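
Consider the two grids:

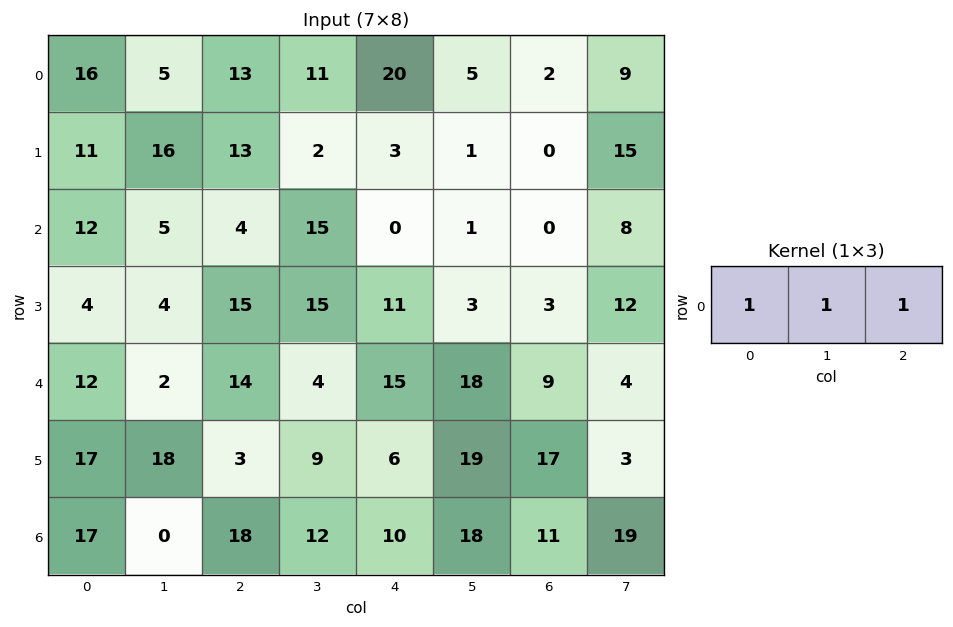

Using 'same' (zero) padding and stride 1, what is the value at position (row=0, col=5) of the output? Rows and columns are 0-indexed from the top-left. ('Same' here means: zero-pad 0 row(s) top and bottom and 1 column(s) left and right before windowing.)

27

The receptive field on the zero-padded input at this output position is [20 5 2]. Elementwise product with the kernel and sum: 20·1 + 5·1 + 2·1.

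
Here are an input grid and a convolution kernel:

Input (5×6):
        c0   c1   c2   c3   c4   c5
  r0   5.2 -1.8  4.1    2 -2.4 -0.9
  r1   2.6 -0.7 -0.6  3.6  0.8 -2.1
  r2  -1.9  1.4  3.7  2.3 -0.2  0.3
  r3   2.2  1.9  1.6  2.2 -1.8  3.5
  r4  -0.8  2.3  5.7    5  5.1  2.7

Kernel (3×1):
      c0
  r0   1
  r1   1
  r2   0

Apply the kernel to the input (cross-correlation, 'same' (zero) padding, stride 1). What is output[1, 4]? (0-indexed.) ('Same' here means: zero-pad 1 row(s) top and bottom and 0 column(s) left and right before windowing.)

-1.6

The receptive field on the zero-padded input at this output position is [-2.4 / 0.8 / -0.2]. Elementwise product with the kernel and sum: -2.4·1 + 0.8·1.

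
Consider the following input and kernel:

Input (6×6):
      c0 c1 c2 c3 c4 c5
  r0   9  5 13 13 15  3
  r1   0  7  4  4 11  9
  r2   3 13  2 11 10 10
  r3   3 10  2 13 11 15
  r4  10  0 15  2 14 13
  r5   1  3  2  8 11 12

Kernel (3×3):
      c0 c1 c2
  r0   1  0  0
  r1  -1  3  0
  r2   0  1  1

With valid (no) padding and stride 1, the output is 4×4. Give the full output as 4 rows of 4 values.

45 23 42 62
48 15 59 49
45 26 55 58
-2 65 12 76

Output[0,0]: The receptive field on the input at this output position is [9 5 13 / 0 7 4 / 3 13 2]. Elementwise product with the kernel and sum: 9·1 + 0·-1 + 7·3 + 13·1 + 2·1.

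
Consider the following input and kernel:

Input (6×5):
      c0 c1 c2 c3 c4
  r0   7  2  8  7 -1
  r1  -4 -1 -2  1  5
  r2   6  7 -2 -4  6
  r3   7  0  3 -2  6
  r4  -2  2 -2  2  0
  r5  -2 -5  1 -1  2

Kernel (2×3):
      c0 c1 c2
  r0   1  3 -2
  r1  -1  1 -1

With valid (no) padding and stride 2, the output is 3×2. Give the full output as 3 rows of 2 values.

Output[0,0]: The receptive field on the input at this output position is [7 2 8 / -4 -1 -2]. Elementwise product with the kernel and sum: 7·1 + 2·3 + 8·-2 + -4·-1 + -1·1 + -2·-1.

2 29
21 -37
4 0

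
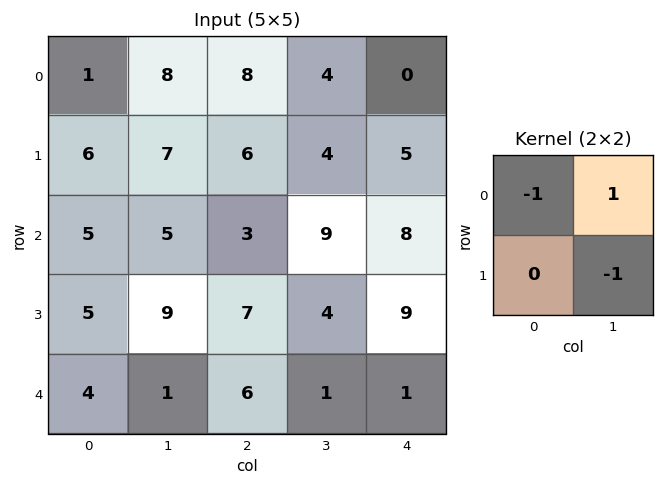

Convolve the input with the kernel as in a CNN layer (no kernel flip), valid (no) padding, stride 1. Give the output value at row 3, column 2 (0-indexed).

The receptive field on the input at this output position is [7 4 / 6 1]. Elementwise product with the kernel and sum: 7·-1 + 4·1 + 1·-1.

-4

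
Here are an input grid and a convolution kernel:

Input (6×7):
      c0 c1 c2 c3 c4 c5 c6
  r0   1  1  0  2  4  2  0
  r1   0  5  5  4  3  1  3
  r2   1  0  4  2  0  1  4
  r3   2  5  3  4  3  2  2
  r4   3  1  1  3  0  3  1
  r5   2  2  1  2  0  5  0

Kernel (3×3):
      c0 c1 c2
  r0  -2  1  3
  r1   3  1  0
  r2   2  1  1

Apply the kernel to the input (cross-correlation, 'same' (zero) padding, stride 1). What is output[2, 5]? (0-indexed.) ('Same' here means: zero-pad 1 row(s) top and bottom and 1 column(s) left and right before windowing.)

The receptive field on the zero-padded input at this output position is [3 1 3 / 0 1 4 / 3 2 2]. Elementwise product with the kernel and sum: 3·-2 + 1·1 + 3·3 + 0·3 + 1·1 + 3·2 + 2·1 + 2·1.

15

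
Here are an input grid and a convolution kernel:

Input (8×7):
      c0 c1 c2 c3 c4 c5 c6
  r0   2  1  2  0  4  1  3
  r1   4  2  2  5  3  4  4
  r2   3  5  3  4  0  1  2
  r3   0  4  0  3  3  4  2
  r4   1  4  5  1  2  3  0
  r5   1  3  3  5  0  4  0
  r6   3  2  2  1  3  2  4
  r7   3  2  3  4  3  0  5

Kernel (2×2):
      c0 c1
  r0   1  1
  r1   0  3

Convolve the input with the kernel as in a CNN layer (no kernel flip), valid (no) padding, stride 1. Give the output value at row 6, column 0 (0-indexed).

The receptive field on the input at this output position is [3 2 / 3 2]. Elementwise product with the kernel and sum: 3·1 + 2·1 + 2·3.

11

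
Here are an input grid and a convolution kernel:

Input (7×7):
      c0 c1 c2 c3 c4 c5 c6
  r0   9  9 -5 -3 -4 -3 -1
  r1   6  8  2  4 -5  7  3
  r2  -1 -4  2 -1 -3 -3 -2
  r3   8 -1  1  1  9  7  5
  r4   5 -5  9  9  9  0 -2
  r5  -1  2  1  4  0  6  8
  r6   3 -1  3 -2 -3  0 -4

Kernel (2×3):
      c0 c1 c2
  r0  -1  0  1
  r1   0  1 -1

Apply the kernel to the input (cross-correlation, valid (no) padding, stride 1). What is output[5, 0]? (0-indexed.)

The receptive field on the input at this output position is [-1 2 1 / 3 -1 3]. Elementwise product with the kernel and sum: -1·-1 + 1·1 + -1·1 + 3·-1.

-2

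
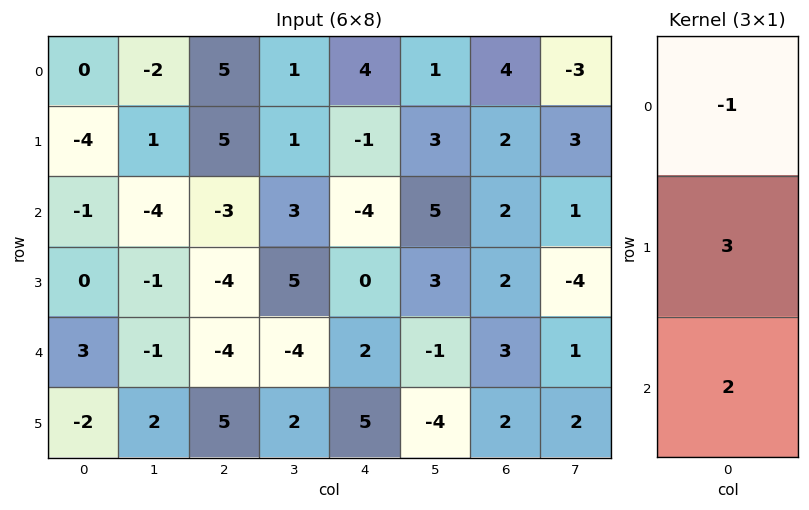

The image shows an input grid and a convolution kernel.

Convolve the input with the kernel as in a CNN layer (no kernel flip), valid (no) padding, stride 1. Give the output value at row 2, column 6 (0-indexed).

The receptive field on the input at this output position is [2 / 2 / 3]. Elementwise product with the kernel and sum: 2·-1 + 2·3 + 3·2.

10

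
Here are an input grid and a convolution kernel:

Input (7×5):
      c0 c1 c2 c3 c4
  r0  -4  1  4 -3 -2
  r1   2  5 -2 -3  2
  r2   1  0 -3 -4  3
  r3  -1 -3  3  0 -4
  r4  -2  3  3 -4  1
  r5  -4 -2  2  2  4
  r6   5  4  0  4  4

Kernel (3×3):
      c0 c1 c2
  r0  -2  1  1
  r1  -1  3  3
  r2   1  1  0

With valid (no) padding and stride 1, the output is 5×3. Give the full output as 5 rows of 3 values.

Output[0,0]: The receptive field on the input at this output position is [-4 1 4 / 2 5 -2 / 1 0 -3]. Elementwise product with the kernel and sum: -4·-2 + 1·1 + 4·1 + 2·-1 + 5·3 + -2·3 + 1·1 + 0·1.
Output[0,1]: The receptive field on the input at this output position is [1 4 -3 / 5 -2 -3 / 0 -3 -4]. Elementwise product with the kernel and sum: 1·-2 + 4·1 + -3·1 + 5·-1 + -2·3 + -3·3 + 0·1 + -3·1.

21 -24 -21
-15 -36 6
-3 11 -11
16 3 -18
23 11 11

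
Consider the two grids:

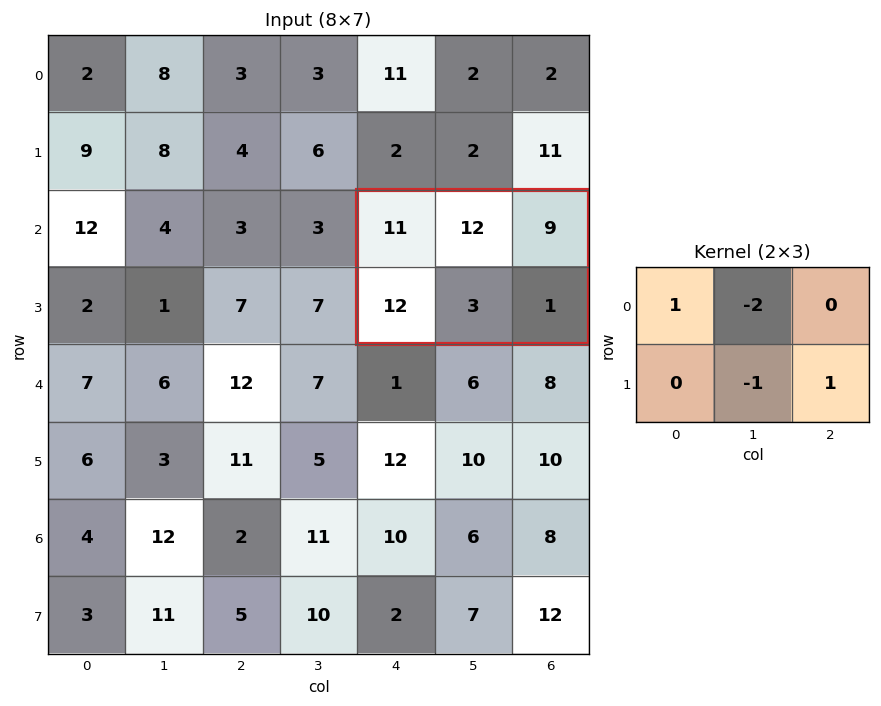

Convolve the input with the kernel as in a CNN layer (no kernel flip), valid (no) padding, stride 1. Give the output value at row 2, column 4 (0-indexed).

The receptive field on the input at this output position is [11 12 9 / 12 3 1]. Elementwise product with the kernel and sum: 11·1 + 12·-2 + 3·-1 + 1·1.

-15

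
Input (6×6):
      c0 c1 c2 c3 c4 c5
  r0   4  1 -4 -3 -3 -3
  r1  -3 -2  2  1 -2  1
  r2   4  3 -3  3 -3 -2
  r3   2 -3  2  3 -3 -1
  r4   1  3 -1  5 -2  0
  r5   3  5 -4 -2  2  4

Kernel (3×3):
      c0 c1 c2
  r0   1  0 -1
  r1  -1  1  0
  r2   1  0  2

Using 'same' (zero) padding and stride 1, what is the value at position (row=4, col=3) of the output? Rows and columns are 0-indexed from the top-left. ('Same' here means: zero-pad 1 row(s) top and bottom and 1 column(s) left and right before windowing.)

The receptive field on the zero-padded input at this output position is [2 3 -3 / -1 5 -2 / -4 -2 2]. Elementwise product with the kernel and sum: 2·1 + -3·-1 + -1·-1 + 5·1 + -4·1 + 2·2.

11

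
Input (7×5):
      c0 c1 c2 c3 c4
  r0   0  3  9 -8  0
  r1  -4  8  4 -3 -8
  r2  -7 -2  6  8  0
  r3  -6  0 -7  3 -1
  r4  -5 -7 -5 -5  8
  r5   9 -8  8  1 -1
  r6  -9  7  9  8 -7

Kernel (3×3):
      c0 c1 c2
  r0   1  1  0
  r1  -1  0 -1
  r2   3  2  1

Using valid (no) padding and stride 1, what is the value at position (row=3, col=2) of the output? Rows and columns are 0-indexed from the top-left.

The receptive field on the input at this output position is [-7 3 -1 / -5 -5 8 / 8 1 -1]. Elementwise product with the kernel and sum: -7·1 + 3·1 + -5·-1 + 8·-1 + 8·3 + 1·2 + -1·1.

18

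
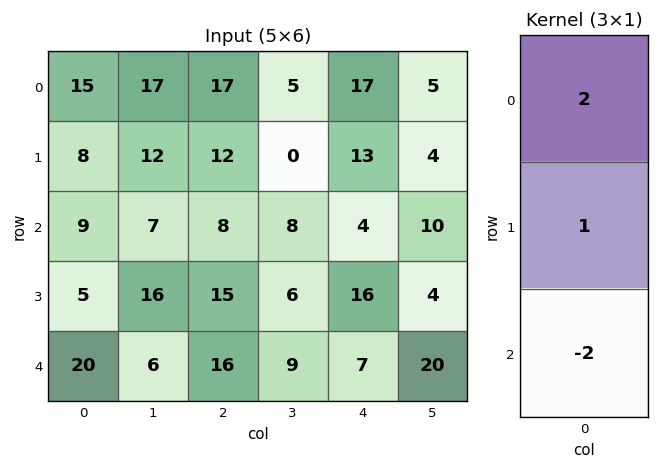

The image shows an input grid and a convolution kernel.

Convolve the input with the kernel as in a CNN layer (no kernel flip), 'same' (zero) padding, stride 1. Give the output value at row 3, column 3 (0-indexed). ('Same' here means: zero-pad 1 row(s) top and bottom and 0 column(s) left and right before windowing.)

The receptive field on the zero-padded input at this output position is [8 / 6 / 9]. Elementwise product with the kernel and sum: 8·2 + 6·1 + 9·-2.

4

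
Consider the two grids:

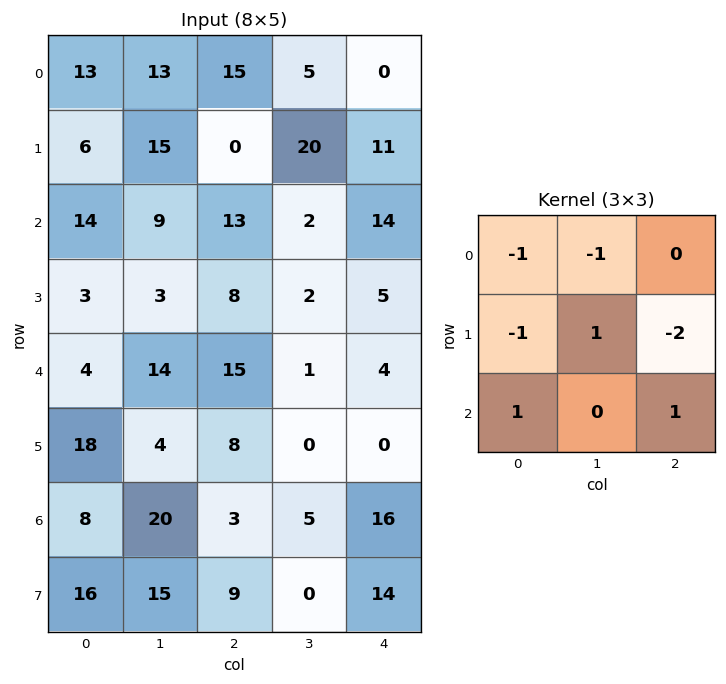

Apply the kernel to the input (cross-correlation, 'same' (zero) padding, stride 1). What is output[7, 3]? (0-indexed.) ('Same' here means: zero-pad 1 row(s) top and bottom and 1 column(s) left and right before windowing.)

-45

The receptive field on the zero-padded input at this output position is [3 5 16 / 9 0 14 / 0 0 0]. Elementwise product with the kernel and sum: 3·-1 + 5·-1 + 9·-1 + 0·1 + 14·-2 + 0·1 + 0·1.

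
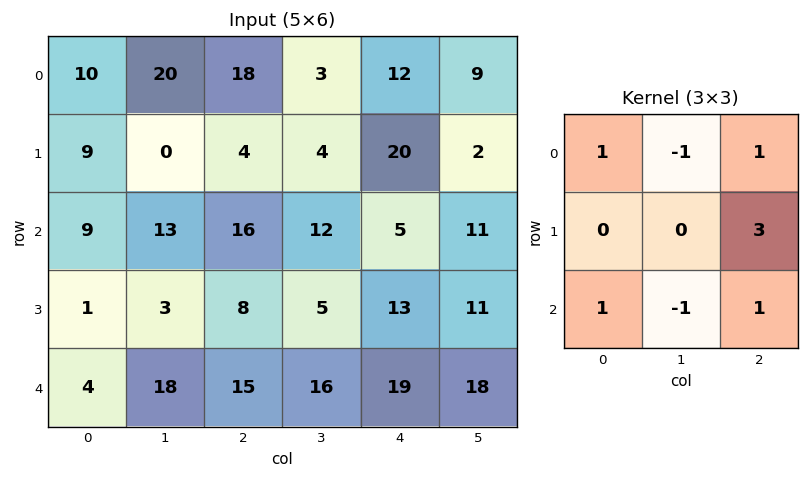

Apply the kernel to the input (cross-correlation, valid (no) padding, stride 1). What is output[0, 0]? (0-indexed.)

The receptive field on the input at this output position is [10 20 18 / 9 0 4 / 9 13 16]. Elementwise product with the kernel and sum: 10·1 + 20·-1 + 18·1 + 4·3 + 9·1 + 13·-1 + 16·1.

32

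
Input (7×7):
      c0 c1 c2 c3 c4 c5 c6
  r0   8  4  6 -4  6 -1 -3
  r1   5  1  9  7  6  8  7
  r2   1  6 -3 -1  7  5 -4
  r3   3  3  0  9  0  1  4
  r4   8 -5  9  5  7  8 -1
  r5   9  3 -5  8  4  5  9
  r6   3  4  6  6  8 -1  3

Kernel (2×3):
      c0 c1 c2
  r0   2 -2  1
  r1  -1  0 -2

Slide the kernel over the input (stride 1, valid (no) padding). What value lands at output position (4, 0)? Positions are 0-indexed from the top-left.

The receptive field on the input at this output position is [8 -5 9 / 9 3 -5]. Elementwise product with the kernel and sum: 8·2 + -5·-2 + 9·1 + 9·-1 + -5·-2.

36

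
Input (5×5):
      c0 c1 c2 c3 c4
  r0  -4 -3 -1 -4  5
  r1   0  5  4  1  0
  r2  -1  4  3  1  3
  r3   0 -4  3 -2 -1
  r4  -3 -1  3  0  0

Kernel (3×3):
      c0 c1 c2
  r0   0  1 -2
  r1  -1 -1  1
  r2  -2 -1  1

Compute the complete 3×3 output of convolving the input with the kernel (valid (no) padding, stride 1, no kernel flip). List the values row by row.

Output[0,0]: The receptive field on the input at this output position is [-4 -3 -1 / 0 5 4 / -1 4 3]. Elementwise product with the kernel and sum: -3·1 + -1·-2 + 0·-1 + 5·-1 + 4·1 + -1·-2 + 4·-1 + 3·1.

-1 -11 -23
4 -1 -5
15 -1 -13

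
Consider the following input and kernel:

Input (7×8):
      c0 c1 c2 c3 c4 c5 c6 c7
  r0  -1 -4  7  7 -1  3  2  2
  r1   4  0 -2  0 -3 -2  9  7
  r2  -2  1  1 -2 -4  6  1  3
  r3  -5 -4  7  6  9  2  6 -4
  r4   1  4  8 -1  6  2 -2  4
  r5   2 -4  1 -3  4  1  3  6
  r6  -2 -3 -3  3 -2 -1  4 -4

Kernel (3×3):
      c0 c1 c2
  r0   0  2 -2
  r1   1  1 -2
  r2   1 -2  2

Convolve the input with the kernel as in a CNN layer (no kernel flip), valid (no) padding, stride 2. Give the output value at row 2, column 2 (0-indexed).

The receptive field on the input at this output position is [6 2 -2 / 4 1 3 / -2 -1 4]. Elementwise product with the kernel and sum: 2·2 + -2·-2 + 4·1 + 1·1 + 3·-2 + -2·1 + -1·-2 + 4·2.

15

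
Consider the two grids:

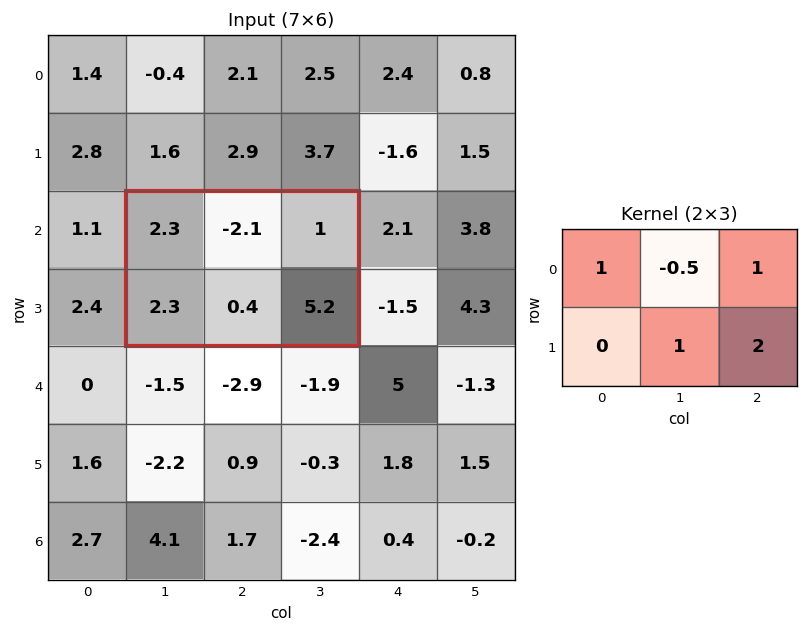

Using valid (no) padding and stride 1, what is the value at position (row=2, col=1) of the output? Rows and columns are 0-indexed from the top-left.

15.15

The receptive field on the input at this output position is [2.3 -2.1 1 / 2.3 0.4 5.2]. Elementwise product with the kernel and sum: 2.3·1 + -2.1·-0.5 + 1·1 + 0.4·1 + 5.2·2.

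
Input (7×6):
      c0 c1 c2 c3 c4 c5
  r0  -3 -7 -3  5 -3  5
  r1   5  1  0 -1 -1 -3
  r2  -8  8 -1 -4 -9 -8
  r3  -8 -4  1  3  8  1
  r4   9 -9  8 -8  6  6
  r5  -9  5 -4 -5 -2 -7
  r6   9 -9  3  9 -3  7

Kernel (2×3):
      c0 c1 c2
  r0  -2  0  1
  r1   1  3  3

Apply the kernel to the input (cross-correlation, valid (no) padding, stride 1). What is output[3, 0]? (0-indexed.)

23

The receptive field on the input at this output position is [-8 -4 1 / 9 -9 8]. Elementwise product with the kernel and sum: -8·-2 + 1·1 + 9·1 + -9·3 + 8·3.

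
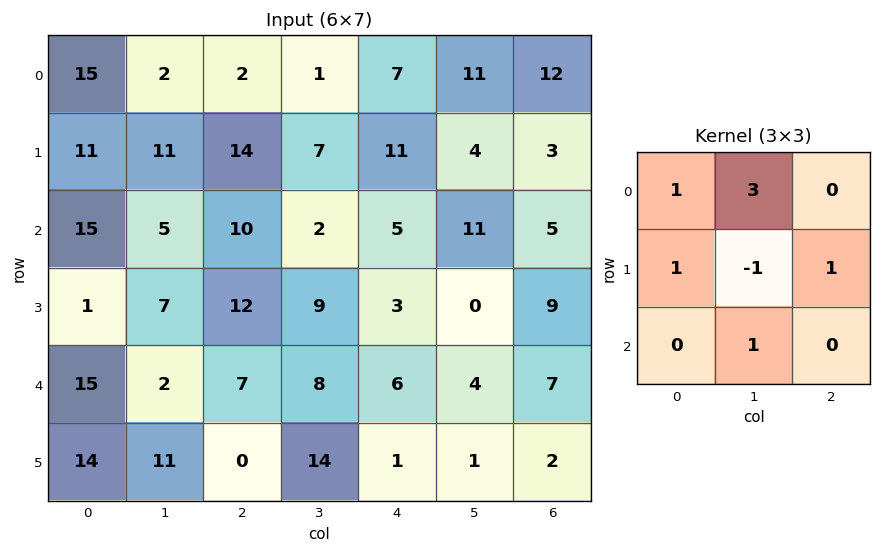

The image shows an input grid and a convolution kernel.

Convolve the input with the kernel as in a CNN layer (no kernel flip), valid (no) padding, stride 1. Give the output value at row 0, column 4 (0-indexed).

61

The receptive field on the input at this output position is [7 11 12 / 11 4 3 / 5 11 5]. Elementwise product with the kernel and sum: 7·1 + 11·3 + 11·1 + 4·-1 + 3·1 + 11·1.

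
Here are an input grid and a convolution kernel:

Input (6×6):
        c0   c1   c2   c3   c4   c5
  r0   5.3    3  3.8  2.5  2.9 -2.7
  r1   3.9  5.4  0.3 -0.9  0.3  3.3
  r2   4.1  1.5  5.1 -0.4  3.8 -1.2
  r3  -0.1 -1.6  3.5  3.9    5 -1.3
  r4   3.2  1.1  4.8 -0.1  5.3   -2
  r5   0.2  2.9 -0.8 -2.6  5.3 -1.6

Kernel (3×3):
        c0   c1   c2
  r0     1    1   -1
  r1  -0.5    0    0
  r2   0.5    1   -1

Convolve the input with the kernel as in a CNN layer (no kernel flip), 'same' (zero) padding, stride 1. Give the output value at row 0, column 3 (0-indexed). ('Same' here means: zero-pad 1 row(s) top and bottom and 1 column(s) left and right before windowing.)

The receptive field on the zero-padded input at this output position is [0 0 0 / 3.8 2.5 2.9 / 0.3 -0.9 0.3]. Elementwise product with the kernel and sum: 0·1 + 0·1 + 0·-1 + 3.8·-0.5 + 0.3·0.5 + -0.9·1 + 0.3·-1.

-2.95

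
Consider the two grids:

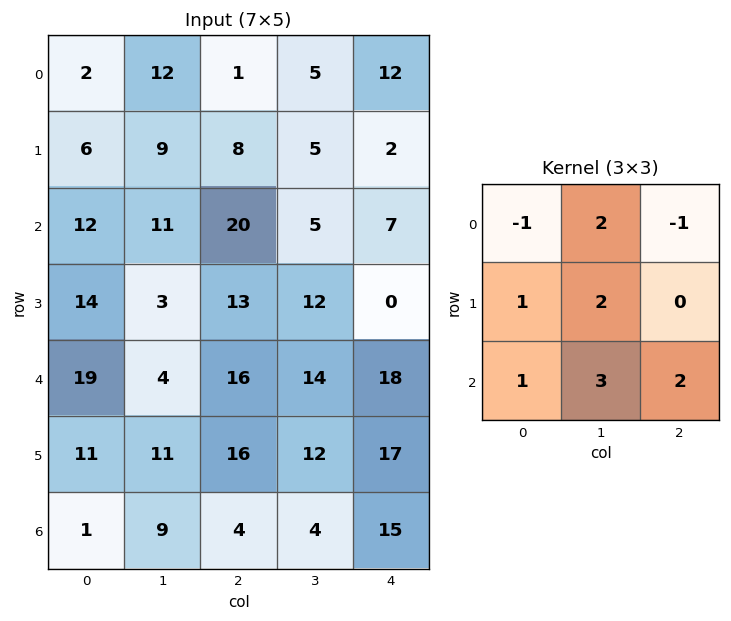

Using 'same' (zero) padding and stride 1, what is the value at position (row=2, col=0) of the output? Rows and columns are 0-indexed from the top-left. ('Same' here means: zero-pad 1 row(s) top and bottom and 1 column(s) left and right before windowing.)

The receptive field on the zero-padded input at this output position is [0 6 9 / 0 12 11 / 0 14 3]. Elementwise product with the kernel and sum: 0·-1 + 6·2 + 9·-1 + 0·1 + 12·2 + 0·1 + 14·3 + 3·2.

75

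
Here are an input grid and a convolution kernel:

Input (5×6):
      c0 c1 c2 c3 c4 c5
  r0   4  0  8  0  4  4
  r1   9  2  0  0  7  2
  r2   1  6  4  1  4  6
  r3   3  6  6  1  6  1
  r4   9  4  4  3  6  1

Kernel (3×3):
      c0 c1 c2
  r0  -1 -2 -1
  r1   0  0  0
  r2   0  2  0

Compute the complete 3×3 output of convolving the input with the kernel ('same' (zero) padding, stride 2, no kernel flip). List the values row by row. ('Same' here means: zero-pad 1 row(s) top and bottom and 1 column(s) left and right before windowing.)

18 0 14
-14 10 -4
-12 -19 -14

Output[0,0]: The receptive field on the zero-padded input at this output position is [0 0 0 / 0 4 0 / 0 9 2]. Elementwise product with the kernel and sum: 0·-1 + 0·-2 + 0·-1 + 9·2.
Output[0,1]: The receptive field on the zero-padded input at this output position is [0 0 0 / 0 8 0 / 2 0 0]. Elementwise product with the kernel and sum: 0·-1 + 0·-2 + 0·-1 + 0·2.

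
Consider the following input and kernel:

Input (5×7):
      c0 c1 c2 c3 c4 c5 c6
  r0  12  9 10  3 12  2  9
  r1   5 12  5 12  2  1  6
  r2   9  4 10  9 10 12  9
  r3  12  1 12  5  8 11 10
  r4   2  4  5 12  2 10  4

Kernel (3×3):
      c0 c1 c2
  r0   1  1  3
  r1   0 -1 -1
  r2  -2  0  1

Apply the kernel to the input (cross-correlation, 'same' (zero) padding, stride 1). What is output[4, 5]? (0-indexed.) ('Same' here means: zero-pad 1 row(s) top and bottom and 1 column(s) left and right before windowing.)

The receptive field on the zero-padded input at this output position is [8 11 10 / 2 10 4 / 0 0 0]. Elementwise product with the kernel and sum: 8·1 + 11·1 + 10·3 + 10·-1 + 4·-1 + 0·-2 + 0·1.

35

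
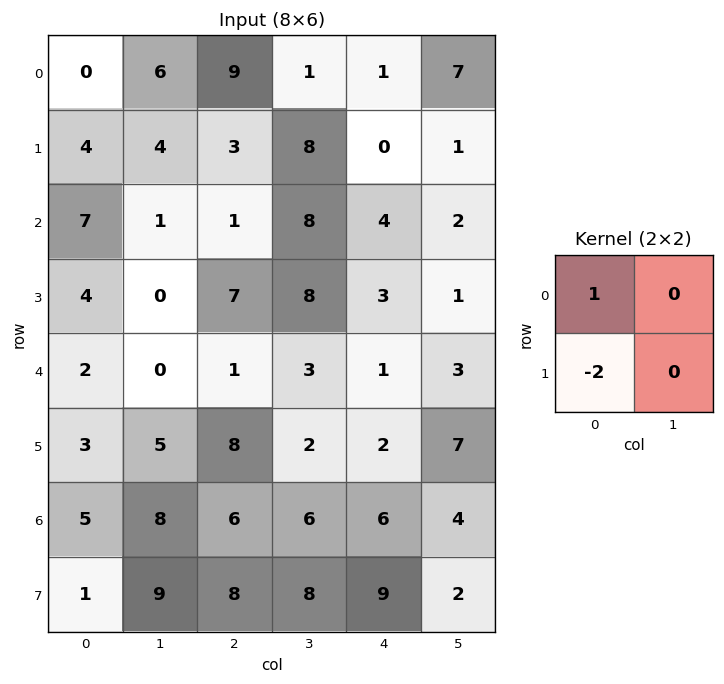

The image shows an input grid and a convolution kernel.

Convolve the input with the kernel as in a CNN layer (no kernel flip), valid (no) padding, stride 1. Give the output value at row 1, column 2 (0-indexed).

1

The receptive field on the input at this output position is [3 8 / 1 8]. Elementwise product with the kernel and sum: 3·1 + 1·-2.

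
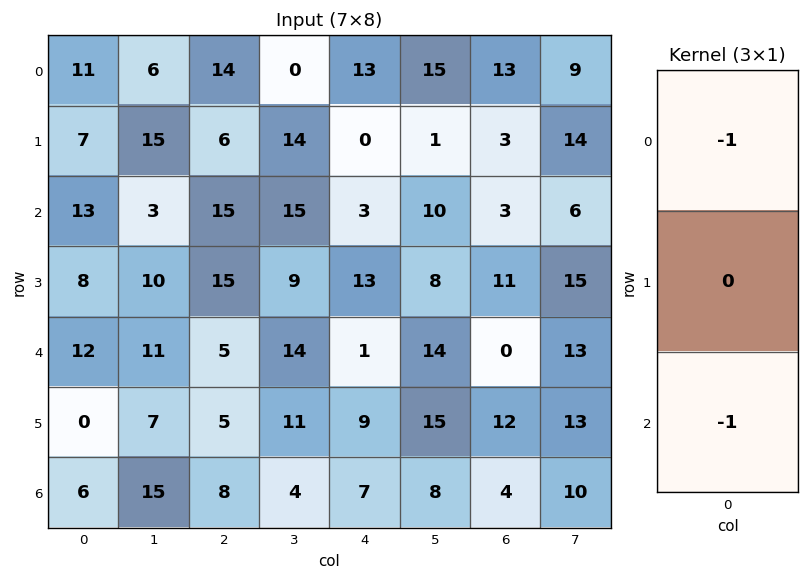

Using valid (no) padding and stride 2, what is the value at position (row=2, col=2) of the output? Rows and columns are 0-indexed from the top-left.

-8

The receptive field on the input at this output position is [1 / 9 / 7]. Elementwise product with the kernel and sum: 1·-1 + 7·-1.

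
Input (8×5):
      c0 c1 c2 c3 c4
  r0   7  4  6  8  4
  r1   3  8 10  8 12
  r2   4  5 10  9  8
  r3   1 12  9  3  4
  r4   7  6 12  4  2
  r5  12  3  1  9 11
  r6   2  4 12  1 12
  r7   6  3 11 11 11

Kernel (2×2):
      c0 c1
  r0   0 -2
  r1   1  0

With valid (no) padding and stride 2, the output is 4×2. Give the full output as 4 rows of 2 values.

Output[0,0]: The receptive field on the input at this output position is [7 4 / 3 8]. Elementwise product with the kernel and sum: 4·-2 + 3·1.
Output[0,1]: The receptive field on the input at this output position is [6 8 / 10 8]. Elementwise product with the kernel and sum: 8·-2 + 10·1.

-5 -6
-9 -9
0 -7
-2 9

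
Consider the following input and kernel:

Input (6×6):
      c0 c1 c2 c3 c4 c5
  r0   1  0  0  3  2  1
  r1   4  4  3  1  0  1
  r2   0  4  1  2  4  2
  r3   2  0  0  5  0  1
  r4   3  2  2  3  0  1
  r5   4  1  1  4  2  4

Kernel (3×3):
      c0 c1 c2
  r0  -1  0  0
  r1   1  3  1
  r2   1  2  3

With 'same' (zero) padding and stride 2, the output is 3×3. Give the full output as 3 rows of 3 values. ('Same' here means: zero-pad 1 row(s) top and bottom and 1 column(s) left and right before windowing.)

Output[0,0]: The receptive field on the zero-padded input at this output position is [0 0 0 / 0 1 0 / 0 4 4]. Elementwise product with the kernel and sum: 0·-1 + 0·1 + 1·3 + 0·1 + 0·1 + 4·2 + 4·3.
Output[0,1]: The receptive field on the zero-padded input at this output position is [0 0 0 / 0 0 3 / 4 3 1]. Elementwise product with the kernel and sum: 0·-1 + 0·1 + 0·3 + 3·1 + 4·1 + 3·2 + 1·3.

23 16 14
8 20 23
22 26 19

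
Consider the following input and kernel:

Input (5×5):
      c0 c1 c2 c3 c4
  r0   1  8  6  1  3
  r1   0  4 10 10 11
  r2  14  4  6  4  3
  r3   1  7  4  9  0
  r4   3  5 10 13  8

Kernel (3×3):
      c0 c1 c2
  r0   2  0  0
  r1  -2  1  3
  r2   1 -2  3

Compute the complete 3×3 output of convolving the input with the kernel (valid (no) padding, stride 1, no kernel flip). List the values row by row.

60 52 42
-7 44 7
68 49 21

Output[0,0]: The receptive field on the input at this output position is [1 8 6 / 0 4 10 / 14 4 6]. Elementwise product with the kernel and sum: 1·2 + 0·-2 + 4·1 + 10·3 + 14·1 + 4·-2 + 6·3.
Output[0,1]: The receptive field on the input at this output position is [8 6 1 / 4 10 10 / 4 6 4]. Elementwise product with the kernel and sum: 8·2 + 4·-2 + 10·1 + 10·3 + 4·1 + 6·-2 + 4·3.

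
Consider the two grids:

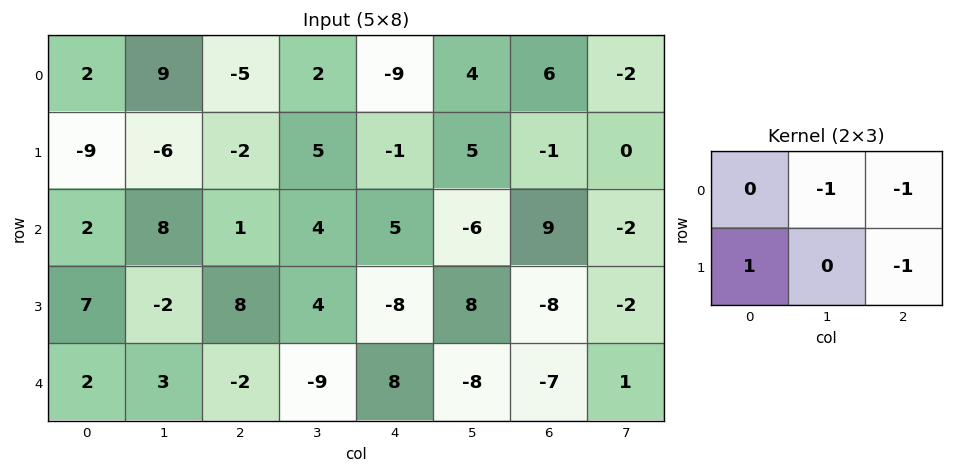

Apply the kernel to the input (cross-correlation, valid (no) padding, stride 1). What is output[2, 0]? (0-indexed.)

The receptive field on the input at this output position is [2 8 1 / 7 -2 8]. Elementwise product with the kernel and sum: 8·-1 + 1·-1 + 7·1 + 8·-1.

-10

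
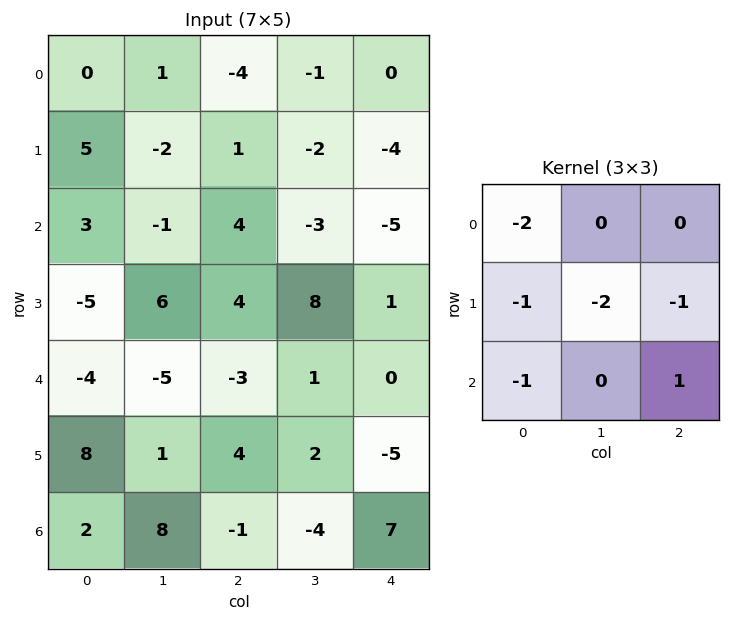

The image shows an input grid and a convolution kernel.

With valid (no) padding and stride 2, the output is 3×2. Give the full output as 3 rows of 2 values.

Output[0,0]: The receptive field on the input at this output position is [0 1 -4 / 5 -2 1 / 3 -1 4]. Elementwise product with the kernel and sum: 0·-2 + 5·-1 + -2·-2 + 1·-1 + 3·-1 + 4·1.

-1 6
-16 -26
-9 11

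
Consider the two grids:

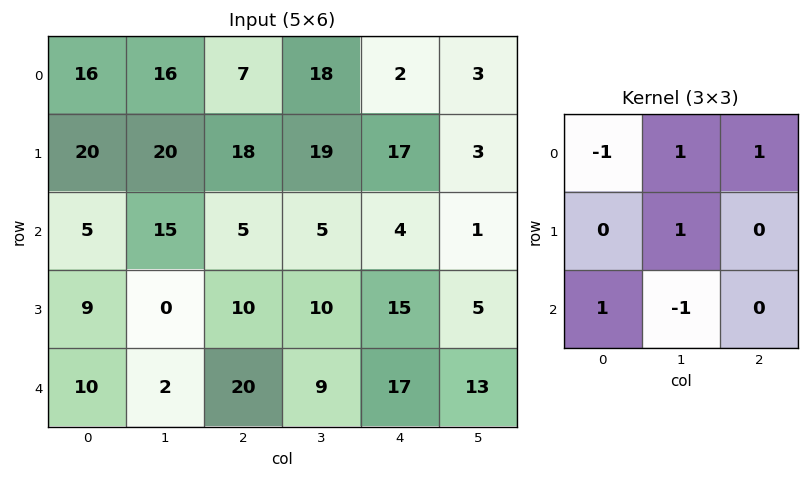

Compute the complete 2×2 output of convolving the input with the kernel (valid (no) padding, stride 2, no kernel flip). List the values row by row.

Output[0,0]: The receptive field on the input at this output position is [16 16 7 / 20 20 18 / 5 15 5]. Elementwise product with the kernel and sum: 16·-1 + 16·1 + 7·1 + 20·1 + 5·1 + 15·-1.

17 32
23 25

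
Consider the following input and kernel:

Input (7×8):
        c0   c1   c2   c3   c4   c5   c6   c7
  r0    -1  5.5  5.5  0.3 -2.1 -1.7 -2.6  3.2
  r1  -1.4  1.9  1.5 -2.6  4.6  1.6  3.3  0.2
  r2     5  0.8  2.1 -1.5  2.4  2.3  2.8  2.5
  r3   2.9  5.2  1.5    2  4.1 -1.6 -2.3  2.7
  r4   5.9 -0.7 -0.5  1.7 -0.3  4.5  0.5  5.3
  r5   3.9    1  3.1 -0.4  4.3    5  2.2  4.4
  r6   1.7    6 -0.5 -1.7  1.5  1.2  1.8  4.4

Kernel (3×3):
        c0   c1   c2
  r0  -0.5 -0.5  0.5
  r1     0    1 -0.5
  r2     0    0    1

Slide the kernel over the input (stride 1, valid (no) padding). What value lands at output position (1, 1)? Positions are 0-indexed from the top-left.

1.85

The receptive field on the input at this output position is [1.9 1.5 -2.6 / 0.8 2.1 -1.5 / 5.2 1.5 2]. Elementwise product with the kernel and sum: 1.9·-0.5 + 1.5·-0.5 + -2.6·0.5 + 2.1·1 + -1.5·-0.5 + 2·1.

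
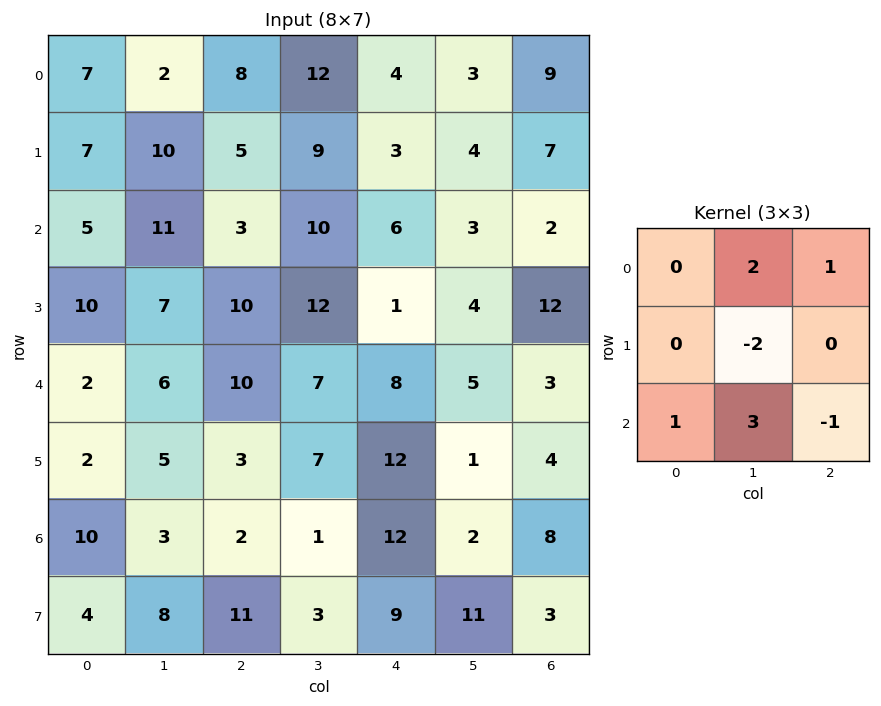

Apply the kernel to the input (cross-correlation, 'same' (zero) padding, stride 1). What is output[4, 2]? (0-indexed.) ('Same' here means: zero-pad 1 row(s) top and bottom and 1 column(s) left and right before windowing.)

The receptive field on the zero-padded input at this output position is [7 10 12 / 6 10 7 / 5 3 7]. Elementwise product with the kernel and sum: 10·2 + 12·1 + 10·-2 + 5·1 + 3·3 + 7·-1.

19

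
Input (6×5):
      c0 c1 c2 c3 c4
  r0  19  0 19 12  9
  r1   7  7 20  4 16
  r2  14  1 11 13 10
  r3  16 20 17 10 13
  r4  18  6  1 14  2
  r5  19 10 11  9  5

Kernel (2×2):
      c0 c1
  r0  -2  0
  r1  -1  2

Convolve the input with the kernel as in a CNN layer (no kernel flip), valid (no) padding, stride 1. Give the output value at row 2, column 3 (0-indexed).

The receptive field on the input at this output position is [13 10 / 10 13]. Elementwise product with the kernel and sum: 13·-2 + 10·-1 + 13·2.

-10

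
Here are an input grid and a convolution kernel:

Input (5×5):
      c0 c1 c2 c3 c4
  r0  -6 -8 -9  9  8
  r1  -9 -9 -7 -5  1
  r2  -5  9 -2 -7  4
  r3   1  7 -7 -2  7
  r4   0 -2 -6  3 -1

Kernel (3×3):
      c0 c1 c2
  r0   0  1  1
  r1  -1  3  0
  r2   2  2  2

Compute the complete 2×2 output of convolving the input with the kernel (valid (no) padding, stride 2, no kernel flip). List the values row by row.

-31 -1
11 -10

Output[0,0]: The receptive field on the input at this output position is [-6 -8 -9 / -9 -9 -7 / -5 9 -2]. Elementwise product with the kernel and sum: -8·1 + -9·1 + -9·-1 + -9·3 + -5·2 + 9·2 + -2·2.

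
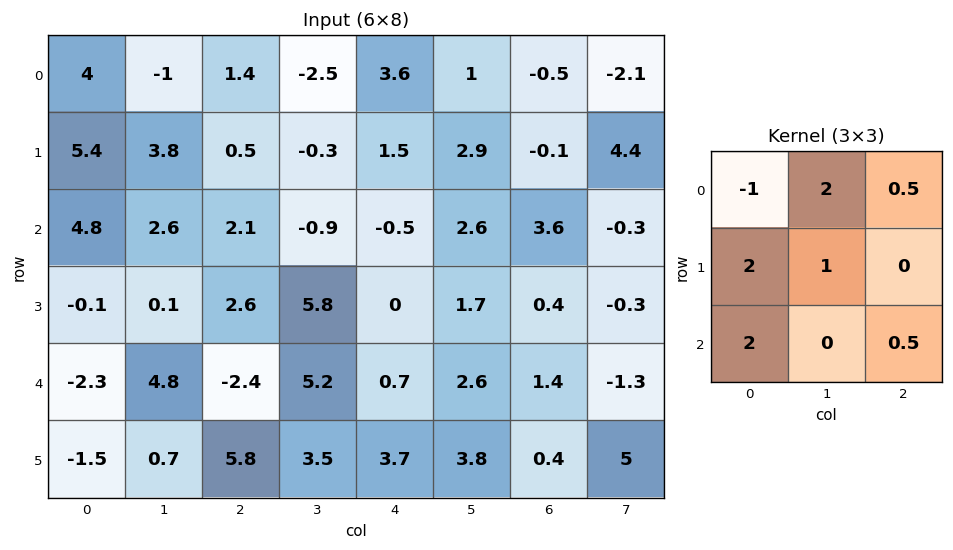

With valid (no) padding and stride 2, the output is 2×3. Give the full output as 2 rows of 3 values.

Output[0,0]: The receptive field on the input at this output position is [4 -1 1.4 / 5.4 3.8 0.5 / 4.8 2.6 2.1]. Elementwise product with the kernel and sum: 4·-1 + -1·2 + 1.4·0.5 + 5.4·2 + 3.8·1 + 4.8·2 + 2.1·0.5.
Output[0,1]: The receptive field on the input at this output position is [1.4 -2.5 3.6 / 0.5 -0.3 1.5 / 2.1 -0.9 -0.5]. Elementwise product with the kernel and sum: 1.4·-1 + -2.5·2 + 3.6·0.5 + 0.5·2 + -0.3·1 + 2.1·2 + -0.5·0.5.

19.95 0.05 4.85
-4.45 2.4 11.3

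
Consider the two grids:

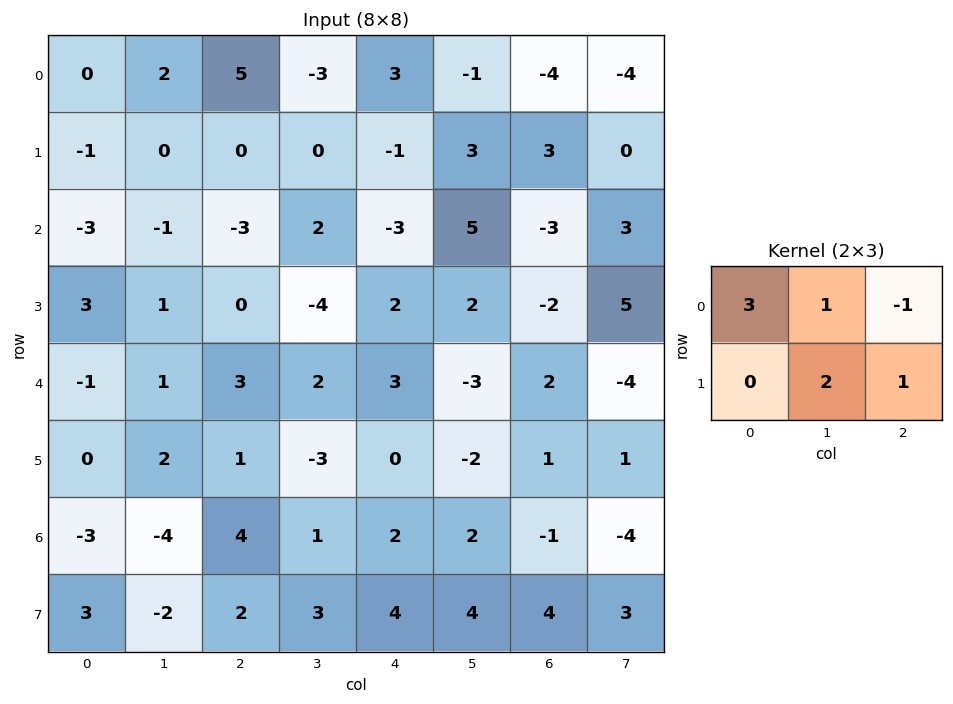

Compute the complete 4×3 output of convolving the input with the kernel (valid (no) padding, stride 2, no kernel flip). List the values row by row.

Output[0,0]: The receptive field on the input at this output position is [0 2 5 / -1 0 0]. Elementwise product with the kernel and sum: 0·3 + 2·1 + 5·-1 + 0·2 + 0·1.

-3 8 21
-5 -10 1
0 2 1
-19 21 21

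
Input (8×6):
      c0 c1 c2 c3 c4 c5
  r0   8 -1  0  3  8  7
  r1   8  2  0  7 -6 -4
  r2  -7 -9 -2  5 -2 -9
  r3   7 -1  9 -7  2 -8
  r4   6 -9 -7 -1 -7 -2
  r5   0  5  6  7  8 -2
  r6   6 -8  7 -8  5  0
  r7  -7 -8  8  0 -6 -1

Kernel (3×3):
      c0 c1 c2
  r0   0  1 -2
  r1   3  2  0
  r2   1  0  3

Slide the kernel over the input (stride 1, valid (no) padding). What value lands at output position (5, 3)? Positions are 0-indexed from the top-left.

The receptive field on the input at this output position is [7 8 -2 / -8 5 0 / 0 -6 -1]. Elementwise product with the kernel and sum: 8·1 + -2·-2 + -8·3 + 5·2 + 0·1 + -1·3.

-5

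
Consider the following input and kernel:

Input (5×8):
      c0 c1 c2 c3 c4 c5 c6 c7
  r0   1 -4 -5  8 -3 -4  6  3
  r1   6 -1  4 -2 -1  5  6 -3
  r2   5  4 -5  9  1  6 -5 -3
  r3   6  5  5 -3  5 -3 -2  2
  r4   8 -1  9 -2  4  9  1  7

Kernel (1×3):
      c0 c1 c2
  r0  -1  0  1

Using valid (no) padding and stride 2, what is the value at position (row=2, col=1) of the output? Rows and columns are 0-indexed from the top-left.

-5

The receptive field on the input at this output position is [9 -2 4]. Elementwise product with the kernel and sum: 9·-1 + 4·1.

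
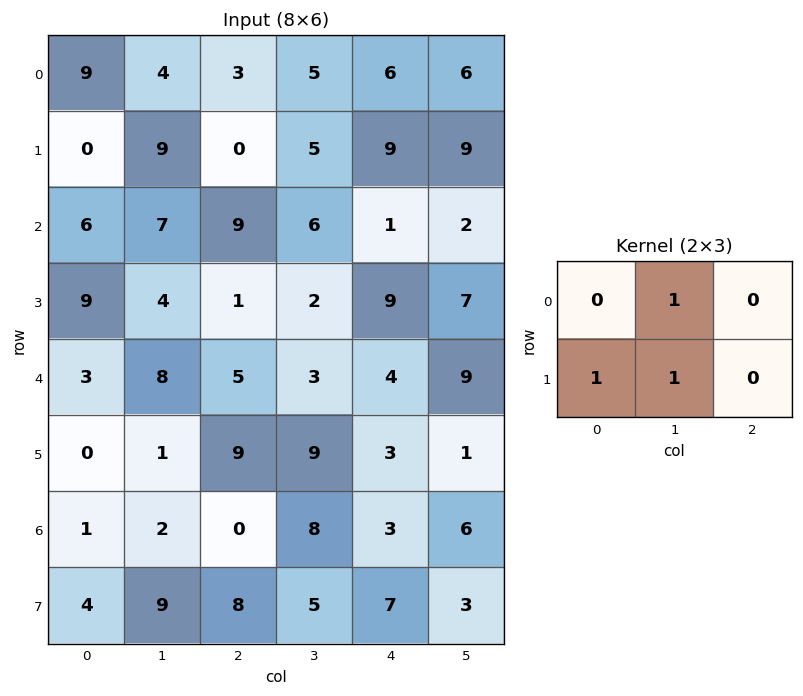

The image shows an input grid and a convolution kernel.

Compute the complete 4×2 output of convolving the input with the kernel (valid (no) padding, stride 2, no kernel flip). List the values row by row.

Output[0,0]: The receptive field on the input at this output position is [9 4 3 / 0 9 0]. Elementwise product with the kernel and sum: 4·1 + 0·1 + 9·1.
Output[0,1]: The receptive field on the input at this output position is [3 5 6 / 0 5 9]. Elementwise product with the kernel and sum: 5·1 + 0·1 + 5·1.

13 10
20 9
9 21
15 21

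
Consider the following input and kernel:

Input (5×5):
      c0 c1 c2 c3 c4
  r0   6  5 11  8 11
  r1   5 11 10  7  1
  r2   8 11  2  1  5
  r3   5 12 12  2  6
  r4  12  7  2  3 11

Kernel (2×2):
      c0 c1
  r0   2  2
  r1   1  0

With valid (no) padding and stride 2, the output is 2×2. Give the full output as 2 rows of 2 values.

27 48
43 18

Output[0,0]: The receptive field on the input at this output position is [6 5 / 5 11]. Elementwise product with the kernel and sum: 6·2 + 5·2 + 5·1.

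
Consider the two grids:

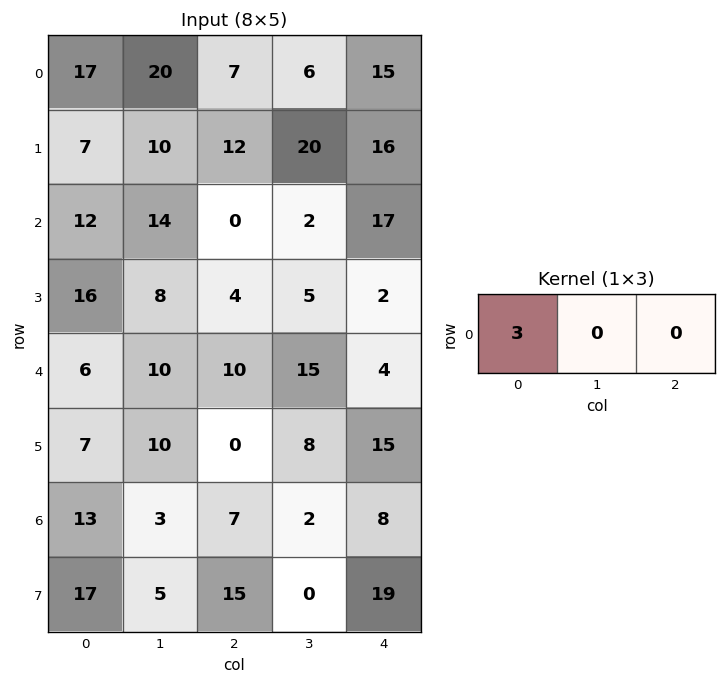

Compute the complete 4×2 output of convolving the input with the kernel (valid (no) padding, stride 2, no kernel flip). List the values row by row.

Output[0,0]: The receptive field on the input at this output position is [17 20 7]. Elementwise product with the kernel and sum: 17·3.

51 21
36 0
18 30
39 21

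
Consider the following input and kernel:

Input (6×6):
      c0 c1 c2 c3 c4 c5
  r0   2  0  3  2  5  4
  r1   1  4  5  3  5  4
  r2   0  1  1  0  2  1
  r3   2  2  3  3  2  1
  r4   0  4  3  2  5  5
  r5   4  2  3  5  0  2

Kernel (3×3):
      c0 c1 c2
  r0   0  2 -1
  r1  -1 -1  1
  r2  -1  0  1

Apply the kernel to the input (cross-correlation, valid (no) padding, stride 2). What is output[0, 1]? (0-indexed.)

The receptive field on the input at this output position is [3 2 5 / 5 3 5 / 1 0 2]. Elementwise product with the kernel and sum: 2·2 + 5·-1 + 5·-1 + 3·-1 + 5·1 + 1·-1 + 2·1.

-3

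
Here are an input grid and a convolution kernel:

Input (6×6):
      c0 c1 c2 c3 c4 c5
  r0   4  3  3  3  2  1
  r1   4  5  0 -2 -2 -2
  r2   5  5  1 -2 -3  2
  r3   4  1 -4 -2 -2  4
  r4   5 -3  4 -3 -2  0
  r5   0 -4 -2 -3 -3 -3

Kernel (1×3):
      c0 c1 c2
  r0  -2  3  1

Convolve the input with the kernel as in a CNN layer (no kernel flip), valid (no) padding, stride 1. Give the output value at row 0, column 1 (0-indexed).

6

The receptive field on the input at this output position is [3 3 3]. Elementwise product with the kernel and sum: 3·-2 + 3·3 + 3·1.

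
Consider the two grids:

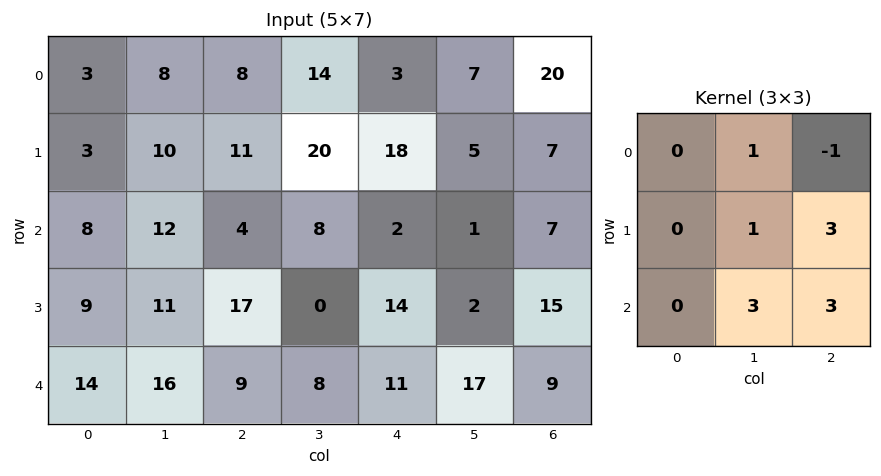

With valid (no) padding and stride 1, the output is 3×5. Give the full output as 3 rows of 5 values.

Output[0,0]: The receptive field on the input at this output position is [3 8 8 / 3 10 11 / 8 12 4]. Elementwise product with the kernel and sum: 8·1 + 8·-1 + 10·1 + 11·3 + 12·3 + 4·3.
Output[0,1]: The receptive field on the input at this output position is [8 8 14 / 10 11 20 / 12 4 8]. Elementwise product with the kernel and sum: 8·1 + 14·-1 + 11·1 + 20·3 + 4·3 + 8·3.

91 101 115 38 37
107 70 58 66 71
145 64 105 105 119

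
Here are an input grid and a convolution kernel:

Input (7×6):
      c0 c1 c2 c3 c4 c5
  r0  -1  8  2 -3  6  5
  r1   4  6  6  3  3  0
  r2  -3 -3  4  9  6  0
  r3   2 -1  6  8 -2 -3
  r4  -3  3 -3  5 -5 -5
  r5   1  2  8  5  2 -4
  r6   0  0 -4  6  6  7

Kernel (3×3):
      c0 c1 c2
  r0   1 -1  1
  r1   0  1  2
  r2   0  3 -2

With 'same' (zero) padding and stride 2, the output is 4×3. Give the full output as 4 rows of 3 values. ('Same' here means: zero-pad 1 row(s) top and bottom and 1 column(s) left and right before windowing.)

15 8 25
1 27 6
-1 22 6
1 7 19

Output[0,0]: The receptive field on the zero-padded input at this output position is [0 0 0 / 0 -1 8 / 0 4 6]. Elementwise product with the kernel and sum: 0·1 + 0·-1 + 0·1 + -1·1 + 8·2 + 4·3 + 6·-2.
Output[0,1]: The receptive field on the zero-padded input at this output position is [0 0 0 / 8 2 -3 / 6 6 3]. Elementwise product with the kernel and sum: 0·1 + 0·-1 + 0·1 + 2·1 + -3·2 + 6·3 + 3·-2.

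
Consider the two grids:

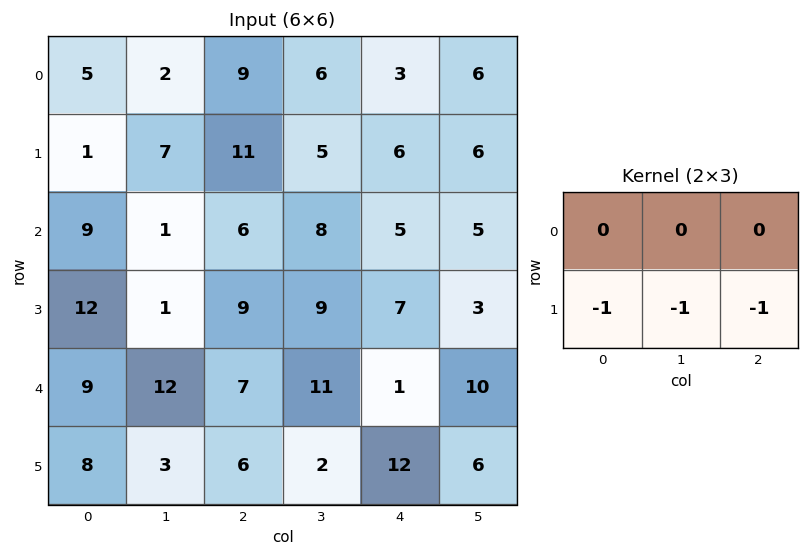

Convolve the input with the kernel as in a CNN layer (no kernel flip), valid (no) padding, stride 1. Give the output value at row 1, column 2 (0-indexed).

-19

The receptive field on the input at this output position is [11 5 6 / 6 8 5]. Elementwise product with the kernel and sum: 6·-1 + 8·-1 + 5·-1.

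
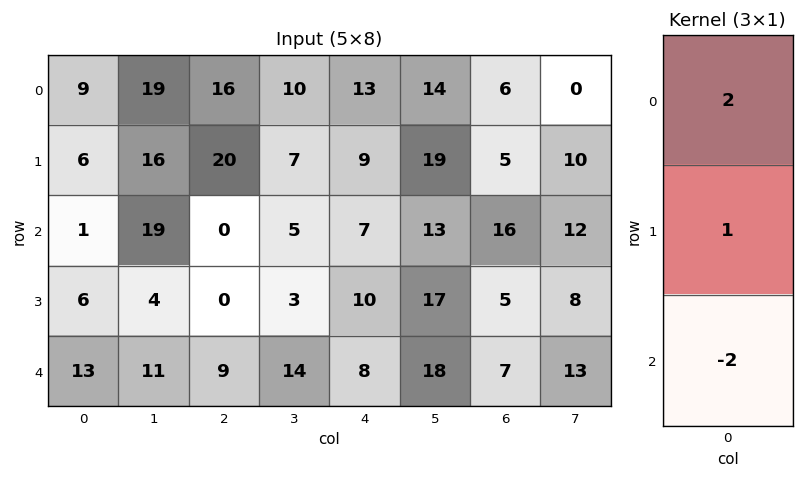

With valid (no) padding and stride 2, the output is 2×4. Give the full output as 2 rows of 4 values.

22 52 21 -15
-18 -18 8 23

Output[0,0]: The receptive field on the input at this output position is [9 / 6 / 1]. Elementwise product with the kernel and sum: 9·2 + 6·1 + 1·-2.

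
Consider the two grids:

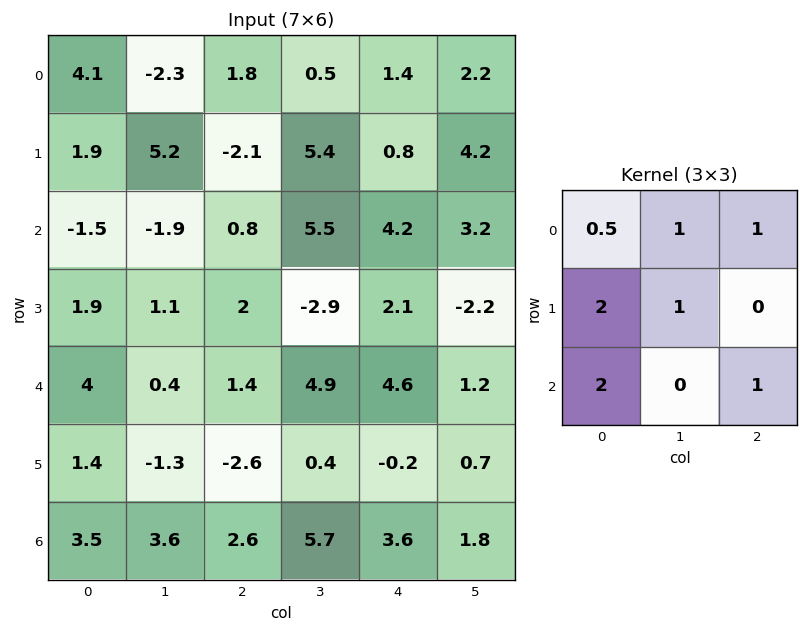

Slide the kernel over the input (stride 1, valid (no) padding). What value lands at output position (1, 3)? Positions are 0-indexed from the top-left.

The receptive field on the input at this output position is [5.4 0.8 4.2 / 5.5 4.2 3.2 / -2.9 2.1 -2.2]. Elementwise product with the kernel and sum: 5.4·0.5 + 0.8·1 + 4.2·1 + 5.5·2 + 4.2·1 + -2.9·2 + -2.2·1.

14.9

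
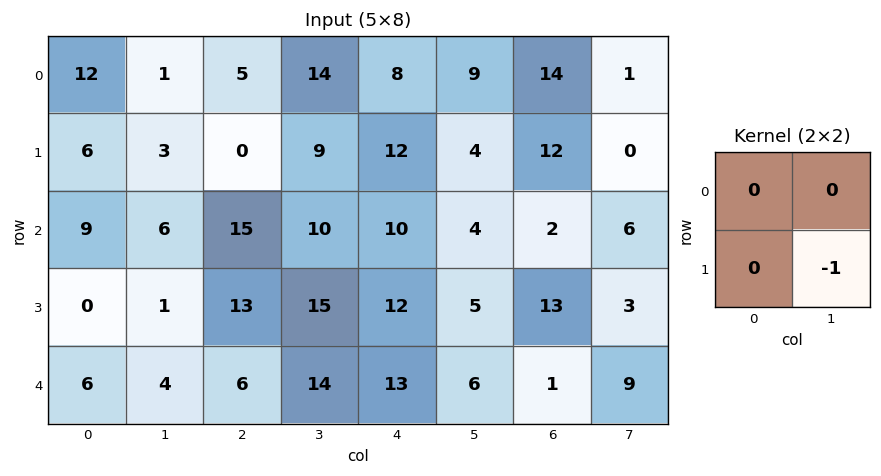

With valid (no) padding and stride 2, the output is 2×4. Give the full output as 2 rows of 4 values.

Output[0,0]: The receptive field on the input at this output position is [12 1 / 6 3]. Elementwise product with the kernel and sum: 3·-1.

-3 -9 -4 0
-1 -15 -5 -3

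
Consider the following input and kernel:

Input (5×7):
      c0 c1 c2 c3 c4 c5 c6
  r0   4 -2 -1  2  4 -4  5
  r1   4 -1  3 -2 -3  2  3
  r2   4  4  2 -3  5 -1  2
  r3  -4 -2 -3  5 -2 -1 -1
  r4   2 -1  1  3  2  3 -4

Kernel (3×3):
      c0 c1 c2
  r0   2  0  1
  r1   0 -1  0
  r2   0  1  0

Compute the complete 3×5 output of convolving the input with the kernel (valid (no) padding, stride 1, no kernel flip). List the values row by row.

12 -3 1 8 10
5 -9 11 -9 -3
11 9 7 -3 16

Output[0,0]: The receptive field on the input at this output position is [4 -2 -1 / 4 -1 3 / 4 4 2]. Elementwise product with the kernel and sum: 4·2 + -1·1 + -1·-1 + 4·1.
Output[0,1]: The receptive field on the input at this output position is [-2 -1 2 / -1 3 -2 / 4 2 -3]. Elementwise product with the kernel and sum: -2·2 + 2·1 + 3·-1 + 2·1.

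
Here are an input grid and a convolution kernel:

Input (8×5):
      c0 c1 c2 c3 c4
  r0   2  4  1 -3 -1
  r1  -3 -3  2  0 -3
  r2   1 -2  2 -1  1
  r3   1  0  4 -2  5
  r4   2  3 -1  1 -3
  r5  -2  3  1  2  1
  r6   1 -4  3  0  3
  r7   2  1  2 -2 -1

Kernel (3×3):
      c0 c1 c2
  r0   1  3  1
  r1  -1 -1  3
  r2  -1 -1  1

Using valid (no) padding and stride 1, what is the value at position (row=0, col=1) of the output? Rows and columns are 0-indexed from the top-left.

The receptive field on the input at this output position is [4 1 -3 / -3 2 0 / -2 2 -1]. Elementwise product with the kernel and sum: 4·1 + 1·3 + -3·1 + -3·-1 + 2·-1 + 0·3 + -2·-1 + 2·-1 + -1·1.

4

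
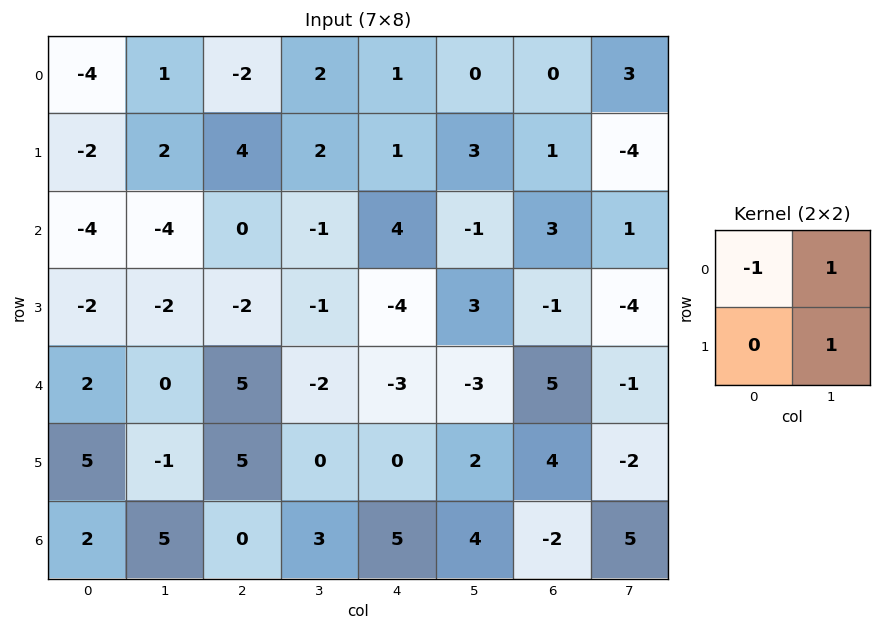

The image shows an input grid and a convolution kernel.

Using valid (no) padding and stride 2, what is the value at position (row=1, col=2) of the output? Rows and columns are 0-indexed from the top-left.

The receptive field on the input at this output position is [4 -1 / -4 3]. Elementwise product with the kernel and sum: 4·-1 + -1·1 + 3·1.

-2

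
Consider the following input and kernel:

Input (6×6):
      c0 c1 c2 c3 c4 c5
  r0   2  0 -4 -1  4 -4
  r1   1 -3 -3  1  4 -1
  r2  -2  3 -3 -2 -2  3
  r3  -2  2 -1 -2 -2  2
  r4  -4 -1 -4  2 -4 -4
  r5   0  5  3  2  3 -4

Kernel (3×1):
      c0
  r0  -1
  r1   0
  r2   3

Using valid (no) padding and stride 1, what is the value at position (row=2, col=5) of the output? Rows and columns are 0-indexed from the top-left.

-15

The receptive field on the input at this output position is [3 / 2 / -4]. Elementwise product with the kernel and sum: 3·-1 + -4·3.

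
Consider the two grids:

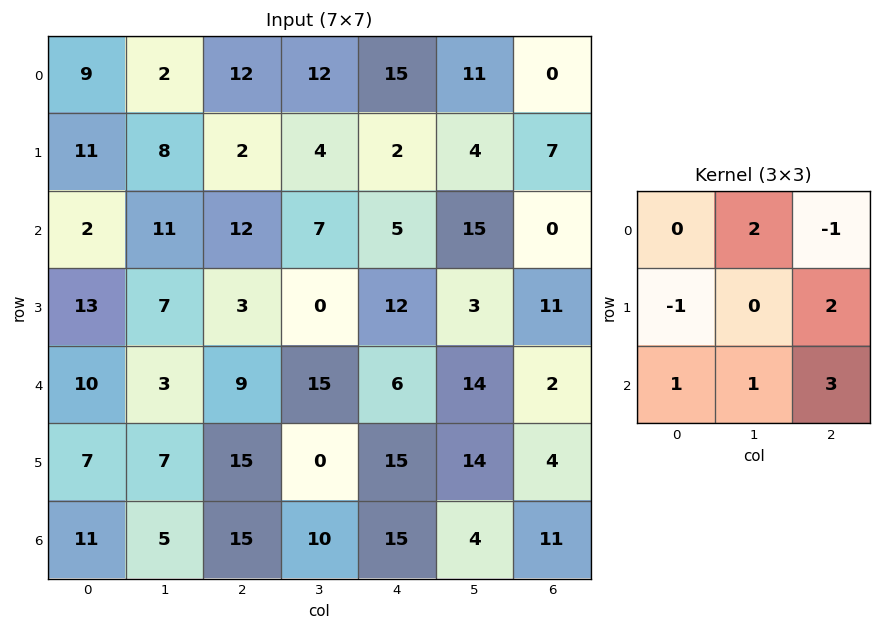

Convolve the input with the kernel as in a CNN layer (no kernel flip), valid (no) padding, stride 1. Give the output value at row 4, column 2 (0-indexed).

109

The receptive field on the input at this output position is [9 15 6 / 15 0 15 / 15 10 15]. Elementwise product with the kernel and sum: 15·2 + 6·-1 + 15·-1 + 15·2 + 15·1 + 10·1 + 15·3.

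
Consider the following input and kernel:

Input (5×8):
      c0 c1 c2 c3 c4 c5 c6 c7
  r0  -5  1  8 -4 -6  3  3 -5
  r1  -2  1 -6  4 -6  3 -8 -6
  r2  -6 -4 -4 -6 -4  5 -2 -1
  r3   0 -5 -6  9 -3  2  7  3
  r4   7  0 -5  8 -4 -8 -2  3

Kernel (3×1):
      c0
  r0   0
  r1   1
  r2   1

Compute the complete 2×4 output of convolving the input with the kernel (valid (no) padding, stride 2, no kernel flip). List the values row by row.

Output[0,0]: The receptive field on the input at this output position is [-5 / -2 / -6]. Elementwise product with the kernel and sum: -2·1 + -6·1.

-8 -10 -10 -10
7 -11 -7 5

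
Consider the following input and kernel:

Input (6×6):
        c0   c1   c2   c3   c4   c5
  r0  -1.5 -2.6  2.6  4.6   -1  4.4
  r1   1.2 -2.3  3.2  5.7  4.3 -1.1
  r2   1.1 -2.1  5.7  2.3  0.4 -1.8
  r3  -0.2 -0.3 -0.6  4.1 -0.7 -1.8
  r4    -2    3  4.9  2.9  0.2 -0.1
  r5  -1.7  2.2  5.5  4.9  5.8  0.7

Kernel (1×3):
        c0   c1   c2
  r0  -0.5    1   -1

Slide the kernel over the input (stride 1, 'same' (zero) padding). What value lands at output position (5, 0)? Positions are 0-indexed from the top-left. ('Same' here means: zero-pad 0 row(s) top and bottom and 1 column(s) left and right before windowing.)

-3.9

The receptive field on the zero-padded input at this output position is [0 -1.7 2.2]. Elementwise product with the kernel and sum: 0·-0.5 + -1.7·1 + 2.2·-1.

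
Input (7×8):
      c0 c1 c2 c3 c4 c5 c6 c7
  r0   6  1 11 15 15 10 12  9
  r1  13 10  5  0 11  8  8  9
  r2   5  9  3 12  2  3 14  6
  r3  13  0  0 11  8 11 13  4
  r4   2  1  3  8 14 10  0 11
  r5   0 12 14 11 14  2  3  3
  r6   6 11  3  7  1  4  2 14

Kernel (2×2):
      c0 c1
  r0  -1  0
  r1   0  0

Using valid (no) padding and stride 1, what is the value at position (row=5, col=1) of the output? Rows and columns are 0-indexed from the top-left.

The receptive field on the input at this output position is [12 14 / 11 3]. Elementwise product with the kernel and sum: 12·-1.

-12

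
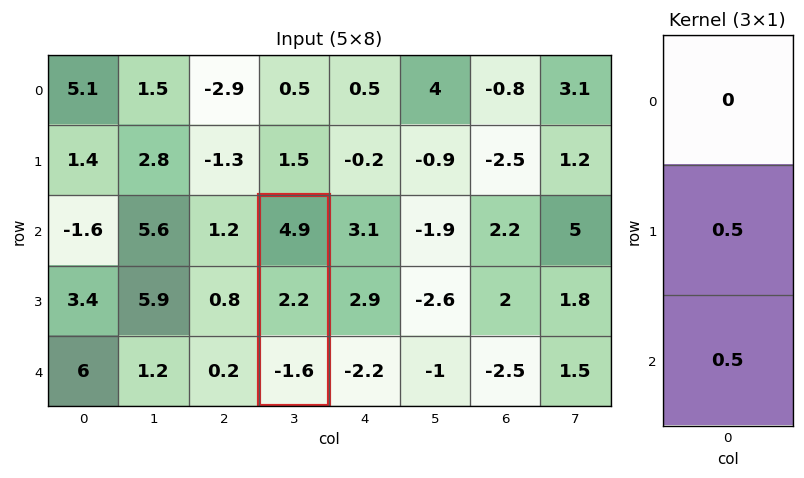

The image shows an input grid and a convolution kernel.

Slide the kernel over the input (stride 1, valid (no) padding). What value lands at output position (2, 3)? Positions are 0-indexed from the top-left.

0.3

The receptive field on the input at this output position is [4.9 / 2.2 / -1.6]. Elementwise product with the kernel and sum: 2.2·0.5 + -1.6·0.5.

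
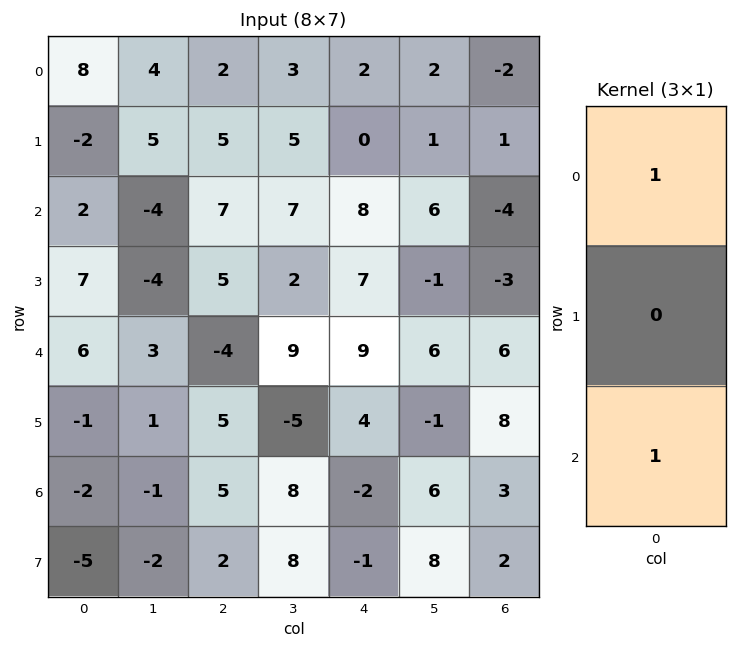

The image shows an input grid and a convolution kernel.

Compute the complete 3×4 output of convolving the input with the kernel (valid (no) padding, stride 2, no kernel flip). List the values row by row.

Output[0,0]: The receptive field on the input at this output position is [8 / -2 / 2]. Elementwise product with the kernel and sum: 8·1 + 2·1.
Output[0,1]: The receptive field on the input at this output position is [2 / 5 / 7]. Elementwise product with the kernel and sum: 2·1 + 7·1.

10 9 10 -6
8 3 17 2
4 1 7 9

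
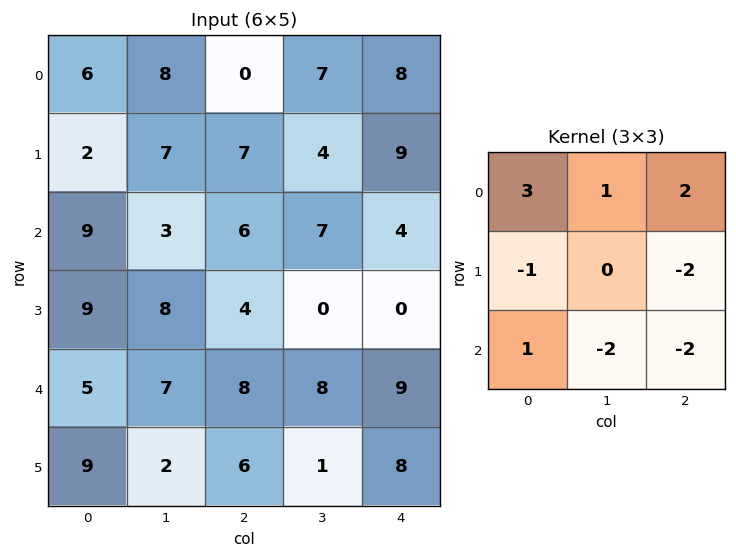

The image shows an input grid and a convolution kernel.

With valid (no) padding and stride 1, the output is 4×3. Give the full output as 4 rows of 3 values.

1 0 -18
-9 19 33
0 -4 3
15 -7 -26

Output[0,0]: The receptive field on the input at this output position is [6 8 0 / 2 7 7 / 9 3 6]. Elementwise product with the kernel and sum: 6·3 + 8·1 + 0·2 + 2·-1 + 7·-2 + 9·1 + 3·-2 + 6·-2.
Output[0,1]: The receptive field on the input at this output position is [8 0 7 / 7 7 4 / 3 6 7]. Elementwise product with the kernel and sum: 8·3 + 0·1 + 7·2 + 7·-1 + 4·-2 + 3·1 + 6·-2 + 7·-2.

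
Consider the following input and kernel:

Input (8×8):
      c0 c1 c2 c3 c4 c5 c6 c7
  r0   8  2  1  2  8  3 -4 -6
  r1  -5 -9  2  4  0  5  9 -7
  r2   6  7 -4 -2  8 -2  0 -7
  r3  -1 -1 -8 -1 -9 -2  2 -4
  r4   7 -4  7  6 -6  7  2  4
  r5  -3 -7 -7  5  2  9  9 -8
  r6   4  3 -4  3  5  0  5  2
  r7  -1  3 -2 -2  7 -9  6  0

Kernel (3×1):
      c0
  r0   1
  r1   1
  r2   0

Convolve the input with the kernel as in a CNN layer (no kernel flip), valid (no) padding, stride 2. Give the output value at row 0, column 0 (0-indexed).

The receptive field on the input at this output position is [8 / -5 / 6]. Elementwise product with the kernel and sum: 8·1 + -5·1.

3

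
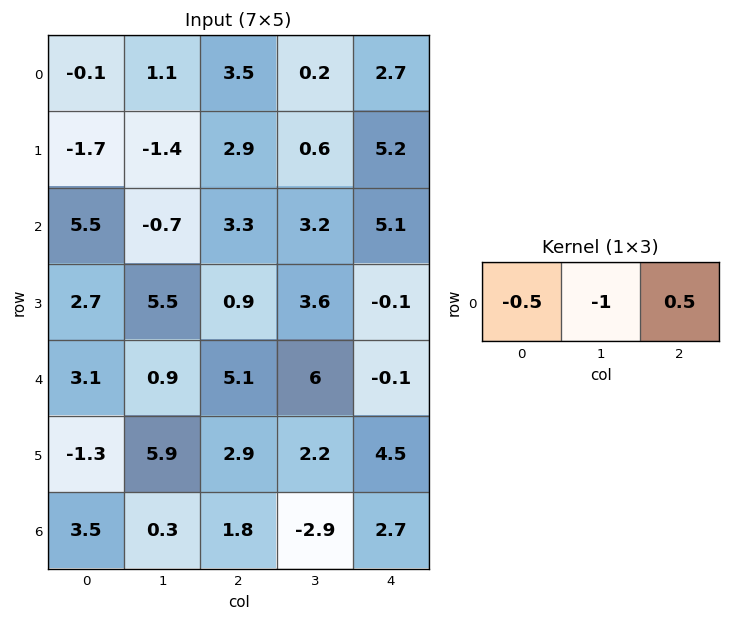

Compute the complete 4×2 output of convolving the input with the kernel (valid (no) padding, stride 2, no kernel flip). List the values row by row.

Output[0,0]: The receptive field on the input at this output position is [-0.1 1.1 3.5]. Elementwise product with the kernel and sum: -0.1·-0.5 + 1.1·-1 + 3.5·0.5.

0.7 -0.6
-0.4 -2.3
0.1 -8.6
-1.15 3.35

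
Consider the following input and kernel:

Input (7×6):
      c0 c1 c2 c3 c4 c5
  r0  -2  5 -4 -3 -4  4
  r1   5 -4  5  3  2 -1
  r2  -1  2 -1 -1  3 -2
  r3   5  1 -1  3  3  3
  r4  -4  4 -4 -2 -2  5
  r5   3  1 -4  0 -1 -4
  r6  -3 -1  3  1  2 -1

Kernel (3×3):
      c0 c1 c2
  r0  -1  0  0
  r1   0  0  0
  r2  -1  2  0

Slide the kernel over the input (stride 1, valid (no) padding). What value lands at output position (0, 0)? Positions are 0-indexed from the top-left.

7

The receptive field on the input at this output position is [-2 5 -4 / 5 -4 5 / -1 2 -1]. Elementwise product with the kernel and sum: -2·-1 + -1·-1 + 2·2.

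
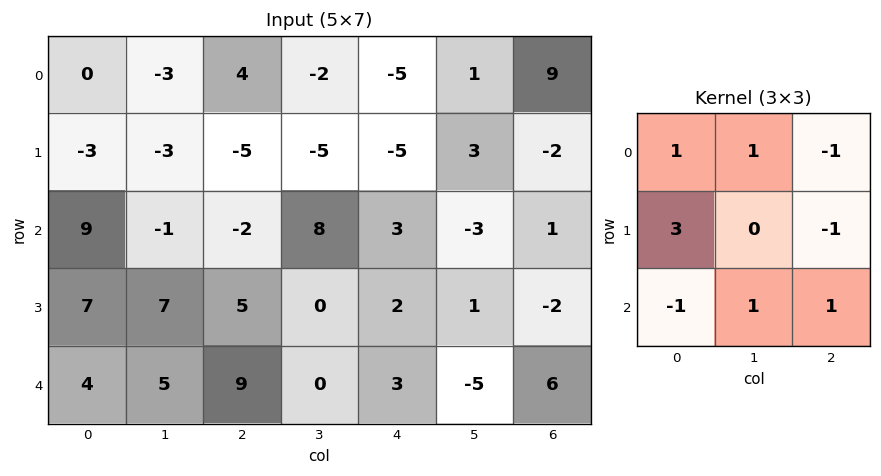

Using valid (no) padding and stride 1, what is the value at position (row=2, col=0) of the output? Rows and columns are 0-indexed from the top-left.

The receptive field on the input at this output position is [9 -1 -2 / 7 7 5 / 4 5 9]. Elementwise product with the kernel and sum: 9·1 + -1·1 + -2·-1 + 7·3 + 5·-1 + 4·-1 + 5·1 + 9·1.

36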